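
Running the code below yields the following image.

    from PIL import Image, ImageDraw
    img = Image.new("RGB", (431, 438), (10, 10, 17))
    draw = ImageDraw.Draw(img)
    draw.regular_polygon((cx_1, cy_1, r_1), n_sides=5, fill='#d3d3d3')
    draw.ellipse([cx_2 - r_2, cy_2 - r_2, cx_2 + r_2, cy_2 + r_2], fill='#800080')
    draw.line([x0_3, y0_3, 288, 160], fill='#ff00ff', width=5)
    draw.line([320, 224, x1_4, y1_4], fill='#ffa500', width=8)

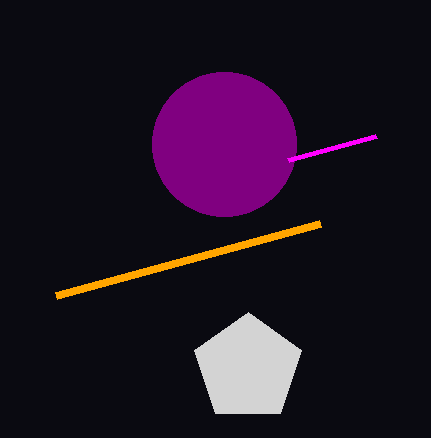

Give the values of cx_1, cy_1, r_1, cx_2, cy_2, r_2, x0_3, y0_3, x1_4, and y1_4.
cx_1 = 248
cy_1 = 368
r_1 = 56
cx_2 = 224
cy_2 = 144
r_2 = 72
x0_3 = 376
y0_3 = 136
x1_4 = 56
y1_4 = 296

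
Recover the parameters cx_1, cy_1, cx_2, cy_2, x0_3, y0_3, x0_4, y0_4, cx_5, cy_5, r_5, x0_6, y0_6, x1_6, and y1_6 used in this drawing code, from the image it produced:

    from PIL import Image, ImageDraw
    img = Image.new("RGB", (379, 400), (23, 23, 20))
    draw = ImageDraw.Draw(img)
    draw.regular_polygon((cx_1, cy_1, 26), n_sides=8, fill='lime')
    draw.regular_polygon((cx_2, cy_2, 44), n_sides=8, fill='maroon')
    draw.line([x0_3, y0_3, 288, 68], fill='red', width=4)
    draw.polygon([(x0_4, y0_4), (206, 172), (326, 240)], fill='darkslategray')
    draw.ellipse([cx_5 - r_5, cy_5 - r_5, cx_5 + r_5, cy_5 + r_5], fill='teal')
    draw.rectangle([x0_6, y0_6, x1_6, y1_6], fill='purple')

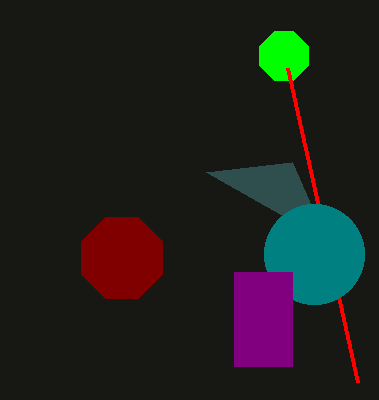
cx_1 = 284; cy_1 = 56; cx_2 = 122; cy_2 = 258; x0_3 = 358; y0_3 = 382; x0_4 = 292; y0_4 = 162; cx_5 = 314; cy_5 = 254; r_5 = 50; x0_6 = 234; y0_6 = 272; x1_6 = 292; y1_6 = 366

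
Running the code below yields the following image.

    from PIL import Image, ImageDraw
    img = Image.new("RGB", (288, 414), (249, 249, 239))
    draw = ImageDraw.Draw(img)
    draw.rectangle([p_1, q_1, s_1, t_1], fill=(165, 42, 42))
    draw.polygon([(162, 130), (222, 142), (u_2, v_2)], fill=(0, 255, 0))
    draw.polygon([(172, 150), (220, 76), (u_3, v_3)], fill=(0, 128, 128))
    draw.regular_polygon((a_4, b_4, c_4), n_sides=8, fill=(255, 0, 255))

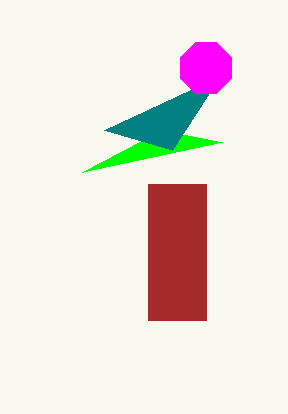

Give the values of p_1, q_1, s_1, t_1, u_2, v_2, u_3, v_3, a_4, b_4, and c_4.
p_1 = 148, q_1 = 184, s_1 = 206, t_1 = 320, u_2 = 82, v_2 = 172, u_3 = 104, v_3 = 130, a_4 = 206, b_4 = 68, c_4 = 28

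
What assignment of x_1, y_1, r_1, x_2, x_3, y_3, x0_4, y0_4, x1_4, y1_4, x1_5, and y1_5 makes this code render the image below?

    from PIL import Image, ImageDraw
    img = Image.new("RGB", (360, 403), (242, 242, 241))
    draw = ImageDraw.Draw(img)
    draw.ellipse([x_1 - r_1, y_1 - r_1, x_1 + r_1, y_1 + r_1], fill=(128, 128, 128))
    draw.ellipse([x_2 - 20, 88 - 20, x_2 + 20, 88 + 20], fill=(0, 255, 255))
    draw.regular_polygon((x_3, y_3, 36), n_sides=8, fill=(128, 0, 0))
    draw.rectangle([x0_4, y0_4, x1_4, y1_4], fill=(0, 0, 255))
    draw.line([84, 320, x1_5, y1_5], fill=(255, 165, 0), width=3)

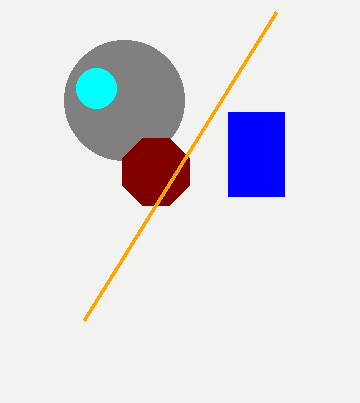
x_1 = 124, y_1 = 100, r_1 = 60, x_2 = 96, x_3 = 156, y_3 = 172, x0_4 = 228, y0_4 = 112, x1_4 = 284, y1_4 = 196, x1_5 = 276, y1_5 = 12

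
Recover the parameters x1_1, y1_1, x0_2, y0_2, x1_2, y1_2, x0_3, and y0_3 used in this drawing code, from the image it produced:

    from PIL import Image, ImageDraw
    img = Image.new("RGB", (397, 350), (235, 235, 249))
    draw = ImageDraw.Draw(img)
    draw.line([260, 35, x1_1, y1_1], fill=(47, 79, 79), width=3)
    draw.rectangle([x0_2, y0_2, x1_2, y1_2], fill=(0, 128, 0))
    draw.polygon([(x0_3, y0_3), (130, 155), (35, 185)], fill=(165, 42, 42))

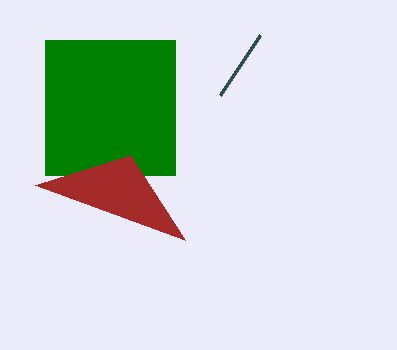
x1_1 = 220, y1_1 = 95, x0_2 = 45, y0_2 = 40, x1_2 = 175, y1_2 = 175, x0_3 = 185, y0_3 = 240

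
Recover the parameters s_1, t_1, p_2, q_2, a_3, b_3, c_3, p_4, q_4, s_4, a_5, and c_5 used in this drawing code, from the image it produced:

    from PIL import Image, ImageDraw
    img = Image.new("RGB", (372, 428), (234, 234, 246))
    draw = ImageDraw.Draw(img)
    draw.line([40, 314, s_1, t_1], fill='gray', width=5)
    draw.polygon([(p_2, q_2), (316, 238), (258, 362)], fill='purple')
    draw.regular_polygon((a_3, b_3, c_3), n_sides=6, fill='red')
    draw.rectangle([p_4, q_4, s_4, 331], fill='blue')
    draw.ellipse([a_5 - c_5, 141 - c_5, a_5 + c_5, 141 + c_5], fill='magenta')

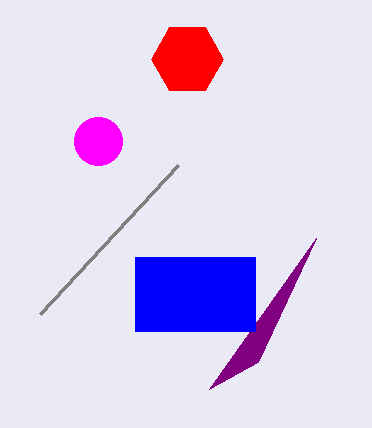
s_1 = 178, t_1 = 165, p_2 = 209, q_2 = 389, a_3 = 187, b_3 = 59, c_3 = 36, p_4 = 135, q_4 = 257, s_4 = 255, a_5 = 98, c_5 = 24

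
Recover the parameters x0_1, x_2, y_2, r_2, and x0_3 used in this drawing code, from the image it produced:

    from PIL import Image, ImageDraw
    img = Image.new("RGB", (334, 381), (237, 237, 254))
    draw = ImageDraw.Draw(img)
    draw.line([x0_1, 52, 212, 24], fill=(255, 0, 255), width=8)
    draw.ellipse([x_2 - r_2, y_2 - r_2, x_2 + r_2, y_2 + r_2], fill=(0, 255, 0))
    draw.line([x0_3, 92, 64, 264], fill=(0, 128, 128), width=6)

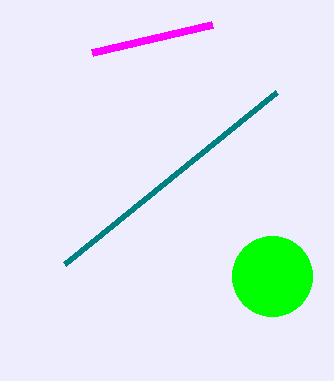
x0_1 = 92
x_2 = 272
y_2 = 276
r_2 = 40
x0_3 = 276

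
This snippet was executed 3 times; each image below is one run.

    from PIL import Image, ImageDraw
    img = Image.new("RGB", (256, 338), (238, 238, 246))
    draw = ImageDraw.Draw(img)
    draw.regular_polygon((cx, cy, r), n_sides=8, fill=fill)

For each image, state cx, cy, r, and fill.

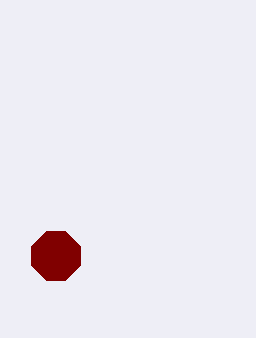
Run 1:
cx = 56, cy = 256, r = 26, fill = 'maroon'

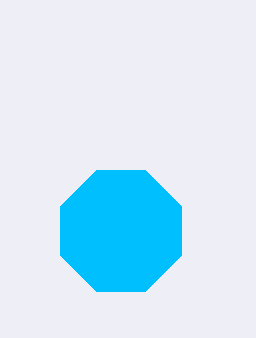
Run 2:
cx = 121; cy = 231; r = 65; fill = 'deepskyblue'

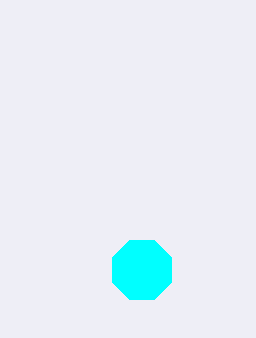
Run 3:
cx = 142, cy = 270, r = 32, fill = 'cyan'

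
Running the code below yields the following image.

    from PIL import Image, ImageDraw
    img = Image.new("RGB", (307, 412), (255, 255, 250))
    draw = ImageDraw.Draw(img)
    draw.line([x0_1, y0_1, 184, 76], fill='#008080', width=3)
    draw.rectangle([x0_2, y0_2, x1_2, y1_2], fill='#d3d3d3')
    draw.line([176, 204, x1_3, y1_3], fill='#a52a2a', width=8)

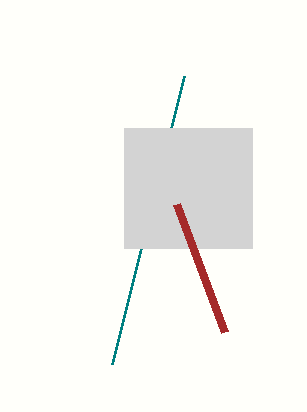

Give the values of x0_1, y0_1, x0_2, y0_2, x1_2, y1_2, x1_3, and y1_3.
x0_1 = 112; y0_1 = 364; x0_2 = 124; y0_2 = 128; x1_2 = 252; y1_2 = 248; x1_3 = 224; y1_3 = 332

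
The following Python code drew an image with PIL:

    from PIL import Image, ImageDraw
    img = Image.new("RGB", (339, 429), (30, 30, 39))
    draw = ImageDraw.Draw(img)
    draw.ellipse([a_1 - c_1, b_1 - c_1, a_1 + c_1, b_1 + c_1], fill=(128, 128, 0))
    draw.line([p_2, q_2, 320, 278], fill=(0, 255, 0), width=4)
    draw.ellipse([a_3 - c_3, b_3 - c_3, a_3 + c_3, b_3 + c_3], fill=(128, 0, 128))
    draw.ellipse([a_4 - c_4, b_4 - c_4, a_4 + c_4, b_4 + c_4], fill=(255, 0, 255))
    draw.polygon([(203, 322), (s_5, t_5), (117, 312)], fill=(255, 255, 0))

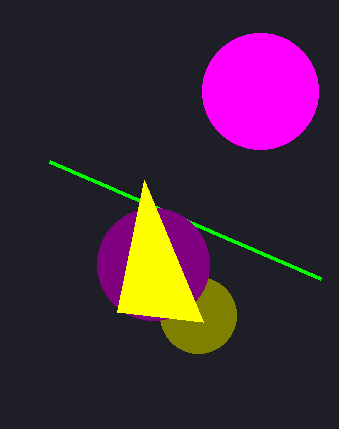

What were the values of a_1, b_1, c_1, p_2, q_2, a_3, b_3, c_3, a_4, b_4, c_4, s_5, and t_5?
a_1 = 198, b_1 = 315, c_1 = 38, p_2 = 49, q_2 = 161, a_3 = 153, b_3 = 264, c_3 = 56, a_4 = 260, b_4 = 91, c_4 = 58, s_5 = 144, t_5 = 180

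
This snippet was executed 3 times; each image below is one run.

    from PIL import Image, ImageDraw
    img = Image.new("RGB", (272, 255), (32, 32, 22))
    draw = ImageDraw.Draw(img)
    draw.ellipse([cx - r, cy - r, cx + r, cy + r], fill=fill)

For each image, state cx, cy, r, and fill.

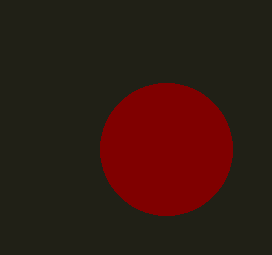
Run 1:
cx = 166; cy = 149; r = 66; fill = 'maroon'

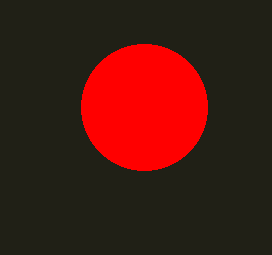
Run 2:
cx = 144; cy = 107; r = 63; fill = 'red'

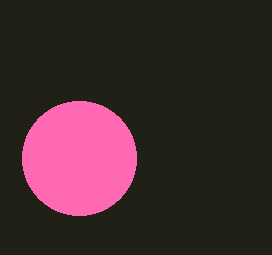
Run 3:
cx = 79; cy = 158; r = 57; fill = 'hotpink'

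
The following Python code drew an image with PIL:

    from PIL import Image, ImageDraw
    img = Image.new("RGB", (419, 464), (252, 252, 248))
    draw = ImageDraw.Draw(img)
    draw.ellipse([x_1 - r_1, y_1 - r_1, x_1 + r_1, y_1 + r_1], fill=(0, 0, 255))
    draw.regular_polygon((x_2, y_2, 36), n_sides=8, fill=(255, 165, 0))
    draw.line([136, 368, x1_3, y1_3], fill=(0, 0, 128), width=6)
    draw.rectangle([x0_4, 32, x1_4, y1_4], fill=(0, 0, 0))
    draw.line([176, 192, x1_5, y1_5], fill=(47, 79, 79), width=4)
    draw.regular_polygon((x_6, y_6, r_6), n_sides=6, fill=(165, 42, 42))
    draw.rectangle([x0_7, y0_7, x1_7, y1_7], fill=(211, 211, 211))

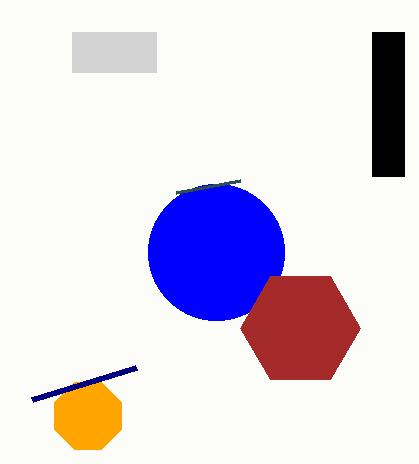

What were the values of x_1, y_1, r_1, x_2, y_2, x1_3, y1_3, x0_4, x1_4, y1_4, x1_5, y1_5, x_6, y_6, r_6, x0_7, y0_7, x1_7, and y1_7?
x_1 = 216
y_1 = 252
r_1 = 68
x_2 = 88
y_2 = 416
x1_3 = 32
y1_3 = 400
x0_4 = 372
x1_4 = 404
y1_4 = 176
x1_5 = 240
y1_5 = 180
x_6 = 300
y_6 = 328
r_6 = 60
x0_7 = 72
y0_7 = 32
x1_7 = 156
y1_7 = 72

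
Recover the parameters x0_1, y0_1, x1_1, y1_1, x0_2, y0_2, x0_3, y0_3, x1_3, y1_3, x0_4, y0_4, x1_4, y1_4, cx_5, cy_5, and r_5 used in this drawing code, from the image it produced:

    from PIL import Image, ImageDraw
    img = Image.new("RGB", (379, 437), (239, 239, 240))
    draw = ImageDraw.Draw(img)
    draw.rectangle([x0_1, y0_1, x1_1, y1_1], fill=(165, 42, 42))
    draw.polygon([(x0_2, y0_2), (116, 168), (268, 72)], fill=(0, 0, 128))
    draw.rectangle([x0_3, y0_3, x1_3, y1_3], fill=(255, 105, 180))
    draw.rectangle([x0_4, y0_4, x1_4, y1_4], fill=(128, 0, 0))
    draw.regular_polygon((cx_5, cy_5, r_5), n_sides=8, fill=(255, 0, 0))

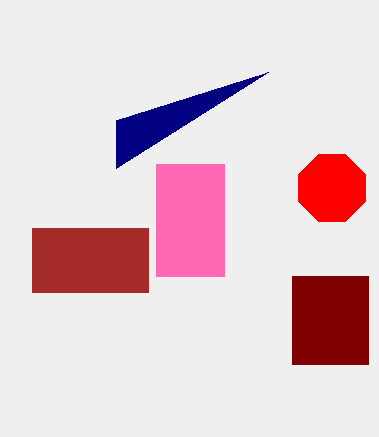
x0_1 = 32, y0_1 = 228, x1_1 = 148, y1_1 = 292, x0_2 = 116, y0_2 = 120, x0_3 = 156, y0_3 = 164, x1_3 = 224, y1_3 = 276, x0_4 = 292, y0_4 = 276, x1_4 = 368, y1_4 = 364, cx_5 = 332, cy_5 = 188, r_5 = 36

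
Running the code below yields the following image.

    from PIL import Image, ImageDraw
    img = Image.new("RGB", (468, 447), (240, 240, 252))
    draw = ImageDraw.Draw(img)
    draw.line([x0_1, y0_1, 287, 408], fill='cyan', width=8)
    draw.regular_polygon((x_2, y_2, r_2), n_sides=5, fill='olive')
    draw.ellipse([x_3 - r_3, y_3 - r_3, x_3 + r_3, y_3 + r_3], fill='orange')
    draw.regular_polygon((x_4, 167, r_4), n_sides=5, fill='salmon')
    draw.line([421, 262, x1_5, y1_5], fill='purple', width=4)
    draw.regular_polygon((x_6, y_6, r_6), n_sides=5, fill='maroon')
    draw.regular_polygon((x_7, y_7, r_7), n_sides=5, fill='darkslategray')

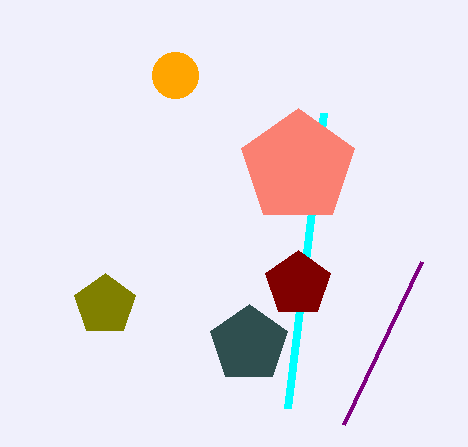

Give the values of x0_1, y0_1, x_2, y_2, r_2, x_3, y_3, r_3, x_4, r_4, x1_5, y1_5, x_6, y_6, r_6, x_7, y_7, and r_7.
x0_1 = 323
y0_1 = 113
x_2 = 105
y_2 = 305
r_2 = 32
x_3 = 175
y_3 = 75
r_3 = 23
x_4 = 298
r_4 = 59
x1_5 = 343
y1_5 = 425
x_6 = 298
y_6 = 284
r_6 = 34
x_7 = 249
y_7 = 344
r_7 = 40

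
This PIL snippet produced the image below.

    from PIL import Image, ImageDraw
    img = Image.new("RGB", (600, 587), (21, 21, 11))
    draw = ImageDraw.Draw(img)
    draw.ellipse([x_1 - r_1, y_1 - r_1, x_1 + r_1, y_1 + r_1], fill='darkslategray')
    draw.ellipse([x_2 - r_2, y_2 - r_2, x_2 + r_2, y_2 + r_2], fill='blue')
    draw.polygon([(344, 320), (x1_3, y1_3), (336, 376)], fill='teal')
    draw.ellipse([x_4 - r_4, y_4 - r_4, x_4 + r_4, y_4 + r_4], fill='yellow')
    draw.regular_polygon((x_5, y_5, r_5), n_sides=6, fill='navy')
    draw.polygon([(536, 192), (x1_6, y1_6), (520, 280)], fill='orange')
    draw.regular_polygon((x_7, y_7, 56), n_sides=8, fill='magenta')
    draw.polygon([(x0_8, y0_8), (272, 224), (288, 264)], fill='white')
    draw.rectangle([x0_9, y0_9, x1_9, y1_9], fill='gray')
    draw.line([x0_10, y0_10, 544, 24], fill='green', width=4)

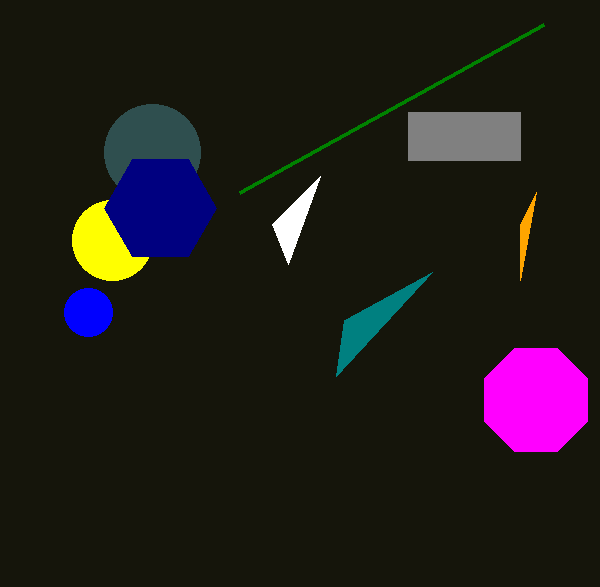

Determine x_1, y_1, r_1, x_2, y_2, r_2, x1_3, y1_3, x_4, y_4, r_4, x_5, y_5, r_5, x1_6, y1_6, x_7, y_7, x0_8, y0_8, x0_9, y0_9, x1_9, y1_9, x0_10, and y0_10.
x_1 = 152
y_1 = 152
r_1 = 48
x_2 = 88
y_2 = 312
r_2 = 24
x1_3 = 432
y1_3 = 272
x_4 = 112
y_4 = 240
r_4 = 40
x_5 = 160
y_5 = 208
r_5 = 56
x1_6 = 520
y1_6 = 224
x_7 = 536
y_7 = 400
x0_8 = 320
y0_8 = 176
x0_9 = 408
y0_9 = 112
x1_9 = 520
y1_9 = 160
x0_10 = 240
y0_10 = 192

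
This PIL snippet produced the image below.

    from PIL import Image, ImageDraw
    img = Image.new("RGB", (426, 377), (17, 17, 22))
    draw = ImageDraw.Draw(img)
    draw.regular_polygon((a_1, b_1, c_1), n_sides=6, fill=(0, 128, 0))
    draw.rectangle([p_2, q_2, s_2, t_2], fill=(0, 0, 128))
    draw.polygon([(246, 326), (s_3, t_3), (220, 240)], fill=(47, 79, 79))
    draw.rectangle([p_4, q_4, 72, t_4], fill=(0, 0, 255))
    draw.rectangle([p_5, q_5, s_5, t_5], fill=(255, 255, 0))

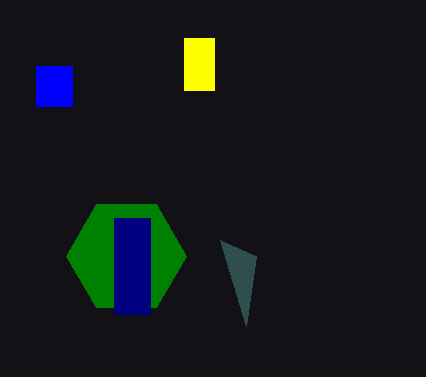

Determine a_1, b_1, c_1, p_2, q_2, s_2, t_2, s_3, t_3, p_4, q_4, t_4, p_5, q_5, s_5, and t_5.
a_1 = 126
b_1 = 256
c_1 = 60
p_2 = 114
q_2 = 218
s_2 = 150
t_2 = 314
s_3 = 256
t_3 = 256
p_4 = 36
q_4 = 66
t_4 = 106
p_5 = 184
q_5 = 38
s_5 = 214
t_5 = 90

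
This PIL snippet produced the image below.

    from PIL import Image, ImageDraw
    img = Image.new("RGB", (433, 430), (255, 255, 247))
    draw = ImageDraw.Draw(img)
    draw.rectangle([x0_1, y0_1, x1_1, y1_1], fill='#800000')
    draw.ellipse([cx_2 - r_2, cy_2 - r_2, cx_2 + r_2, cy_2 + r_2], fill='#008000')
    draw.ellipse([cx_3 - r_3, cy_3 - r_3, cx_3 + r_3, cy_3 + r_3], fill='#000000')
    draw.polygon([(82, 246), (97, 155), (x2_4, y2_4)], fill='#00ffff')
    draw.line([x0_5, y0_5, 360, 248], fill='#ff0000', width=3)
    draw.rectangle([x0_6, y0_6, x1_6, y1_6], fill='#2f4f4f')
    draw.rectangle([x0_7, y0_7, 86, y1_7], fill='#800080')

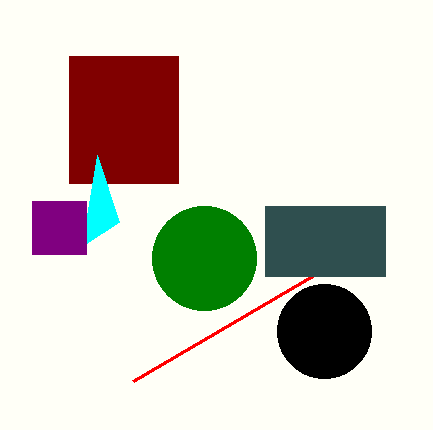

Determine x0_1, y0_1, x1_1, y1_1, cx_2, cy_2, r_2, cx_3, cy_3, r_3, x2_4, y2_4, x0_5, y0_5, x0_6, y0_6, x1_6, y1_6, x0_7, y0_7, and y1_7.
x0_1 = 69, y0_1 = 56, x1_1 = 178, y1_1 = 183, cx_2 = 204, cy_2 = 258, r_2 = 52, cx_3 = 324, cy_3 = 331, r_3 = 47, x2_4 = 119, y2_4 = 222, x0_5 = 133, y0_5 = 381, x0_6 = 265, y0_6 = 206, x1_6 = 385, y1_6 = 276, x0_7 = 32, y0_7 = 201, y1_7 = 254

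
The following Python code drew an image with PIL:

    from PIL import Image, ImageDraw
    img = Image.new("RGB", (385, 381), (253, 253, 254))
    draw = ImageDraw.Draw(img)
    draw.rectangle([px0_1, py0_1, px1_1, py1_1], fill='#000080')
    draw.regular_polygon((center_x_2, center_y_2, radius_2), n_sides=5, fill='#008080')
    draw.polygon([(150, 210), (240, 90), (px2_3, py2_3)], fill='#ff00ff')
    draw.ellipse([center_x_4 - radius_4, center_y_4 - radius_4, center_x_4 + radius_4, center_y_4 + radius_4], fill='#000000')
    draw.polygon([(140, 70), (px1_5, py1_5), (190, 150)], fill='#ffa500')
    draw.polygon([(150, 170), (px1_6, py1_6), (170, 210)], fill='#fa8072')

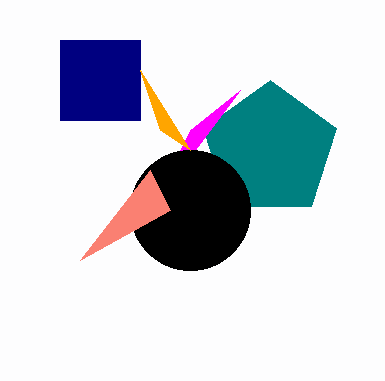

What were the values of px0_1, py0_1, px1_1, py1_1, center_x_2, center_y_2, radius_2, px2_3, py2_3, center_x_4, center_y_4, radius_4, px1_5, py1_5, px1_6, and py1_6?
px0_1 = 60, py0_1 = 40, px1_1 = 140, py1_1 = 120, center_x_2 = 270, center_y_2 = 150, radius_2 = 70, px2_3 = 190, py2_3 = 130, center_x_4 = 190, center_y_4 = 210, radius_4 = 60, px1_5 = 160, py1_5 = 130, px1_6 = 80, py1_6 = 260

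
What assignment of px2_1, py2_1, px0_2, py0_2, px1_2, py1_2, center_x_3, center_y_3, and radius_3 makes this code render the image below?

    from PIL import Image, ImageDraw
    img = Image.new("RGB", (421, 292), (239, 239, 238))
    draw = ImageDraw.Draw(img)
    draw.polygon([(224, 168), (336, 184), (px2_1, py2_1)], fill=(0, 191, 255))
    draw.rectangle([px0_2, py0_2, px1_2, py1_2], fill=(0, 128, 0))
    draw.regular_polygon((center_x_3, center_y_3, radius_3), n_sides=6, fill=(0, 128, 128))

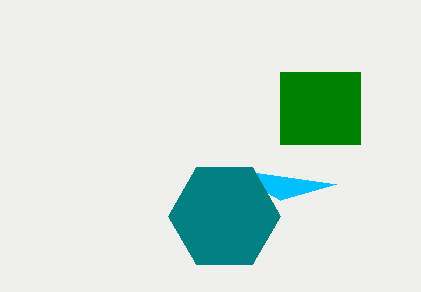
px2_1 = 280, py2_1 = 200, px0_2 = 280, py0_2 = 72, px1_2 = 360, py1_2 = 144, center_x_3 = 224, center_y_3 = 216, radius_3 = 56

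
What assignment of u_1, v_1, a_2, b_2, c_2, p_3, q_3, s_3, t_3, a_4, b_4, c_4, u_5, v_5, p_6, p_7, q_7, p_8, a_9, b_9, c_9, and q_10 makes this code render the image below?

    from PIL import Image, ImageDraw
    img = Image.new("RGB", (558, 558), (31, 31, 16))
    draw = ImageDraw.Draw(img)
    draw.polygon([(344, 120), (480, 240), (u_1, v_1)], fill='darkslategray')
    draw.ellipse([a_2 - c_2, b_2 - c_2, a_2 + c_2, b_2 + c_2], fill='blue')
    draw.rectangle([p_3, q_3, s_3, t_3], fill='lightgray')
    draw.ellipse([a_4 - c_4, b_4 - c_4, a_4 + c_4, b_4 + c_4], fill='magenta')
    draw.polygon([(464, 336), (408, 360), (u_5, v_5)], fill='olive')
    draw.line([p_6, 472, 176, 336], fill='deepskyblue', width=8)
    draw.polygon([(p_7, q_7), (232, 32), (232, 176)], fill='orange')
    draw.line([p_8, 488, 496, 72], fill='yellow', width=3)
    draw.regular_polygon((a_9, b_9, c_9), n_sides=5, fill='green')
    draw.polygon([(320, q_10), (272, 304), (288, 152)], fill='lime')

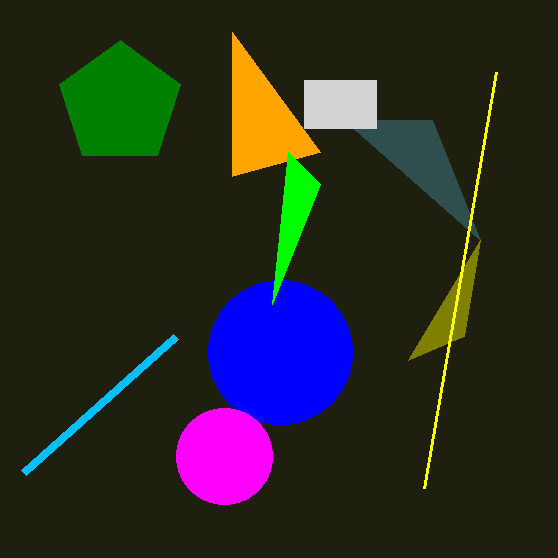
u_1 = 432; v_1 = 120; a_2 = 280; b_2 = 352; c_2 = 72; p_3 = 304; q_3 = 80; s_3 = 376; t_3 = 128; a_4 = 224; b_4 = 456; c_4 = 48; u_5 = 480; v_5 = 240; p_6 = 24; p_7 = 320; q_7 = 152; p_8 = 424; a_9 = 120; b_9 = 104; c_9 = 64; q_10 = 184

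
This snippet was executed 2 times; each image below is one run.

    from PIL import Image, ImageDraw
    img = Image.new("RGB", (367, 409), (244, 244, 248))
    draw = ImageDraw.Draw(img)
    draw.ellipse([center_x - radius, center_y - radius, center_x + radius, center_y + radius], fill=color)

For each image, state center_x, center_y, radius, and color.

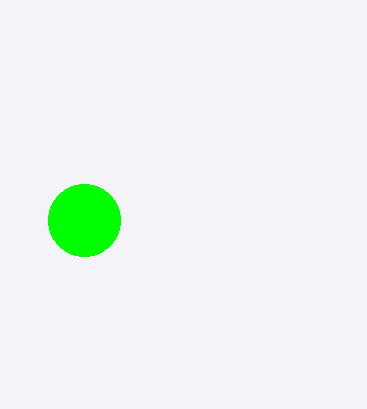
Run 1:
center_x = 84, center_y = 220, radius = 36, color = 'lime'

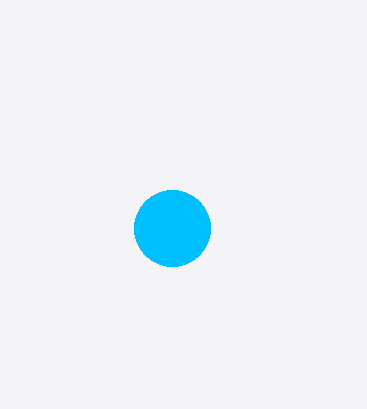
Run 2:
center_x = 172
center_y = 228
radius = 38
color = 'deepskyblue'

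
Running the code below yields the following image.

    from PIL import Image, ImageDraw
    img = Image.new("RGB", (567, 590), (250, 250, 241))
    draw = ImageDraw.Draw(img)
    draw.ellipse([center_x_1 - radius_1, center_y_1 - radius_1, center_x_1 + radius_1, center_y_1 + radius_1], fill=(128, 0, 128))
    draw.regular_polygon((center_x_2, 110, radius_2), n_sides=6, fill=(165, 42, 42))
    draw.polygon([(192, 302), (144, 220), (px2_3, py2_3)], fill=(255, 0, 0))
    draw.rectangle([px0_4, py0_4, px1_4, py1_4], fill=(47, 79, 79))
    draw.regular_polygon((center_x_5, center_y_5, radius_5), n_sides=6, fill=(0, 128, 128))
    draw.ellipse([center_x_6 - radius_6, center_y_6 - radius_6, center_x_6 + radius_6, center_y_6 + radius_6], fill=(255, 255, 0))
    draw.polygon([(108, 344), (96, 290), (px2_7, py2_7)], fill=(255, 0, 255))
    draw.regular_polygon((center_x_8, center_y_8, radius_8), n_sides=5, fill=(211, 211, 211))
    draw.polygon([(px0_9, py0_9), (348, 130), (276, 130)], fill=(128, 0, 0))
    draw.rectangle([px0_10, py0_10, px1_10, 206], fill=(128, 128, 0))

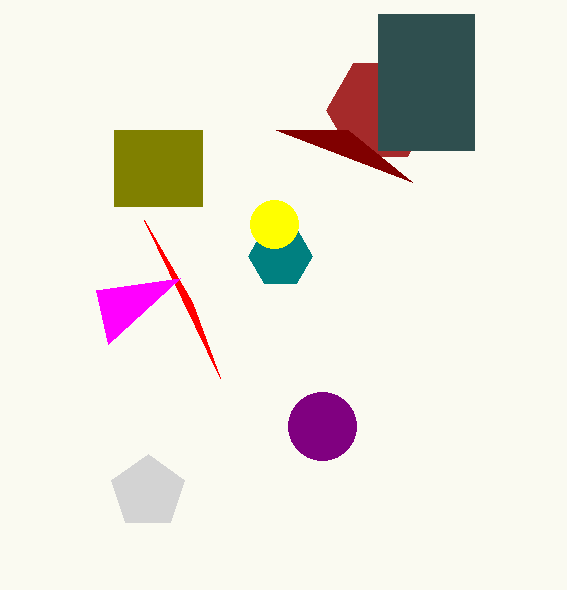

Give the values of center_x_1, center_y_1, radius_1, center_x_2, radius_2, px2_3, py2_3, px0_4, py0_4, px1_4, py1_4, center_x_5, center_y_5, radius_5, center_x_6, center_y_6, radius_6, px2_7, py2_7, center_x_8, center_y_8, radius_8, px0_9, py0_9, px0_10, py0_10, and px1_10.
center_x_1 = 322, center_y_1 = 426, radius_1 = 34, center_x_2 = 380, radius_2 = 54, px2_3 = 220, py2_3 = 378, px0_4 = 378, py0_4 = 14, px1_4 = 474, py1_4 = 150, center_x_5 = 280, center_y_5 = 256, radius_5 = 32, center_x_6 = 274, center_y_6 = 224, radius_6 = 24, px2_7 = 180, py2_7 = 278, center_x_8 = 148, center_y_8 = 492, radius_8 = 38, px0_9 = 412, py0_9 = 182, px0_10 = 114, py0_10 = 130, px1_10 = 202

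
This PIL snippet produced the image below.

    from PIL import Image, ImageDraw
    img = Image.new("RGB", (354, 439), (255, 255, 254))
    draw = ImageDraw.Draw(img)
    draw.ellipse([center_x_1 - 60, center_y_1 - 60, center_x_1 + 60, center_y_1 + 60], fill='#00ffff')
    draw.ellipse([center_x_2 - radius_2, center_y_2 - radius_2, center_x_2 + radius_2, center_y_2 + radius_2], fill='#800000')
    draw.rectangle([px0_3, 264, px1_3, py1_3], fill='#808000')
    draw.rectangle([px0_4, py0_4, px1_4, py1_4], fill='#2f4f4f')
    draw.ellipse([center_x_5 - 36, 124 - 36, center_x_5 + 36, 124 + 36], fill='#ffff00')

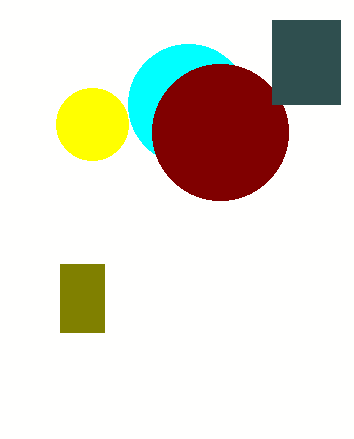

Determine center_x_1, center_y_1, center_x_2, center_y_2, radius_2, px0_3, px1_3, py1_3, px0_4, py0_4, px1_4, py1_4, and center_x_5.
center_x_1 = 188; center_y_1 = 104; center_x_2 = 220; center_y_2 = 132; radius_2 = 68; px0_3 = 60; px1_3 = 104; py1_3 = 332; px0_4 = 272; py0_4 = 20; px1_4 = 340; py1_4 = 104; center_x_5 = 92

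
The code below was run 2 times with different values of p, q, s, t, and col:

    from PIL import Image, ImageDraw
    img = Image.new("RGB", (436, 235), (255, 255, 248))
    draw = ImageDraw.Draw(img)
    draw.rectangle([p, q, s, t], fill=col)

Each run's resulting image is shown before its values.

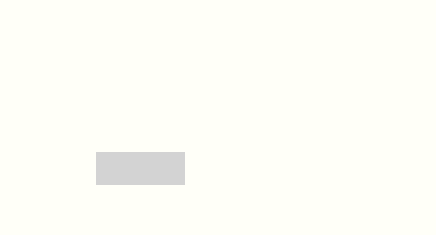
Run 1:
p = 96; q = 152; s = 184; t = 184; col = 'lightgray'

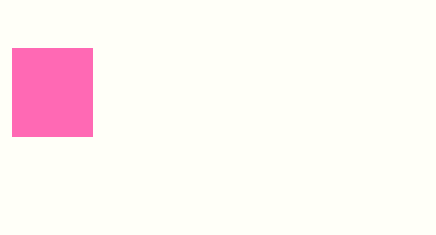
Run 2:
p = 12
q = 48
s = 92
t = 136
col = 'hotpink'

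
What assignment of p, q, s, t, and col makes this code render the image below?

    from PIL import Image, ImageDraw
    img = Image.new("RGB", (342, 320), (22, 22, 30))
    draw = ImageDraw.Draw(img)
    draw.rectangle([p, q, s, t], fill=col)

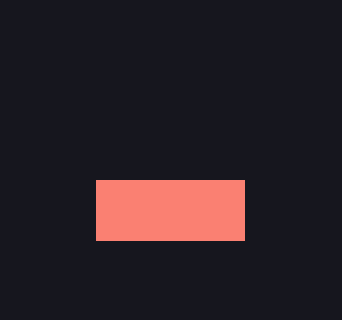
p = 96, q = 180, s = 244, t = 240, col = 'salmon'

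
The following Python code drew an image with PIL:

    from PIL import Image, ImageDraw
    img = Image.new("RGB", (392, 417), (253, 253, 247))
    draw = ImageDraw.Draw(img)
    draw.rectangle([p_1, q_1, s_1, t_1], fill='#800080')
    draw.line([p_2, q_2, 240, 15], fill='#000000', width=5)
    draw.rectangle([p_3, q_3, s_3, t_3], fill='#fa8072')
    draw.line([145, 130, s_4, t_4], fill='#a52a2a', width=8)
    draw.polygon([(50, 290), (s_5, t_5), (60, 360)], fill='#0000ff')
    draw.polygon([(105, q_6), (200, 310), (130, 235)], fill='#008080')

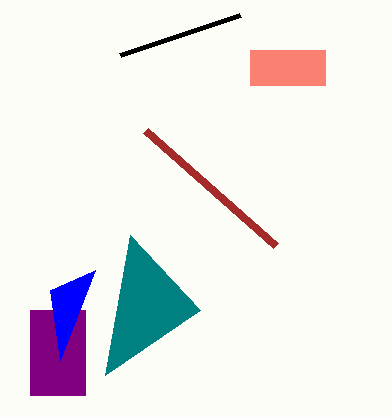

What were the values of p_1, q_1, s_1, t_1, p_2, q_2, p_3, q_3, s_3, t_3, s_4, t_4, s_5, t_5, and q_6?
p_1 = 30
q_1 = 310
s_1 = 85
t_1 = 395
p_2 = 120
q_2 = 55
p_3 = 250
q_3 = 50
s_3 = 325
t_3 = 85
s_4 = 275
t_4 = 245
s_5 = 95
t_5 = 270
q_6 = 375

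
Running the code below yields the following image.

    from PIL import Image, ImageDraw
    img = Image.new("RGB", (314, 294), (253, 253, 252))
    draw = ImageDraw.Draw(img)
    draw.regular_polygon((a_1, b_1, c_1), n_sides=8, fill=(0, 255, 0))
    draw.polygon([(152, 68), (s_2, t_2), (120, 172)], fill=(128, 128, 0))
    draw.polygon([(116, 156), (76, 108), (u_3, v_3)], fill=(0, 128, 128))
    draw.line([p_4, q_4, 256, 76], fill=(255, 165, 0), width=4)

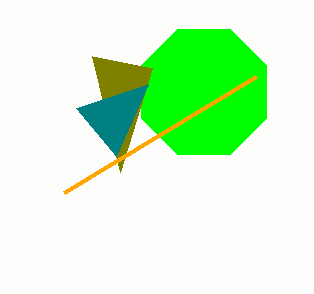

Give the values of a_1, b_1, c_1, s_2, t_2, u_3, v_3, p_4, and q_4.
a_1 = 204
b_1 = 92
c_1 = 68
s_2 = 92
t_2 = 56
u_3 = 148
v_3 = 84
p_4 = 64
q_4 = 192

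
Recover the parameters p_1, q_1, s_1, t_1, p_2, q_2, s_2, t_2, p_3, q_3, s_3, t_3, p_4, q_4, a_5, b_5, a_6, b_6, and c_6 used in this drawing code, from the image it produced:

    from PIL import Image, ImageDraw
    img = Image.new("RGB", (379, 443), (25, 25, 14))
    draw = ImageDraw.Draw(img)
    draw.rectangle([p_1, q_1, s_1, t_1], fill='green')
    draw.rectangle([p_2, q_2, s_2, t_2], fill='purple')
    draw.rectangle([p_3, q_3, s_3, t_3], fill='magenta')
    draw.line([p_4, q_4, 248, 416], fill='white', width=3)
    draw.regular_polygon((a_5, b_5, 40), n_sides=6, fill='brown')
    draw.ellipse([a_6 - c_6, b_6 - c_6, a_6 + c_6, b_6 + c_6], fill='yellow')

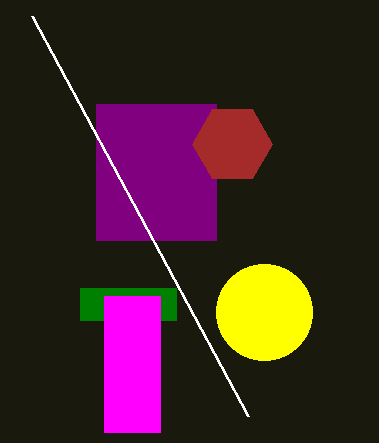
p_1 = 80
q_1 = 288
s_1 = 176
t_1 = 320
p_2 = 96
q_2 = 104
s_2 = 216
t_2 = 240
p_3 = 104
q_3 = 296
s_3 = 160
t_3 = 432
p_4 = 32
q_4 = 16
a_5 = 232
b_5 = 144
a_6 = 264
b_6 = 312
c_6 = 48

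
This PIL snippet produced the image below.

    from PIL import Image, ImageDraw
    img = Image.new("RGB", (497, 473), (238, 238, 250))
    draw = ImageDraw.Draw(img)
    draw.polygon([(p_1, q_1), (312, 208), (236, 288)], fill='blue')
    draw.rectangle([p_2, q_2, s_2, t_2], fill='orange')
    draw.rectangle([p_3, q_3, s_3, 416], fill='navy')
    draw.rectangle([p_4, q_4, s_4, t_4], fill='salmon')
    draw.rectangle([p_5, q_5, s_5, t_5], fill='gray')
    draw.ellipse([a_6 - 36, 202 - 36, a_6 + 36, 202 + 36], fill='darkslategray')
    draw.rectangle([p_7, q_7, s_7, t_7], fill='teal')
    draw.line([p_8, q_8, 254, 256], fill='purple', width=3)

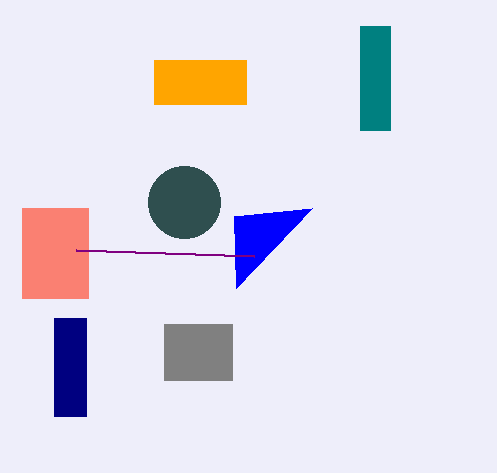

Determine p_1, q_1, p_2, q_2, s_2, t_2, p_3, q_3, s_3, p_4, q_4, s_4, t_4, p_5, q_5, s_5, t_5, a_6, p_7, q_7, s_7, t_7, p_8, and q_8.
p_1 = 234
q_1 = 216
p_2 = 154
q_2 = 60
s_2 = 246
t_2 = 104
p_3 = 54
q_3 = 318
s_3 = 86
p_4 = 22
q_4 = 208
s_4 = 88
t_4 = 298
p_5 = 164
q_5 = 324
s_5 = 232
t_5 = 380
a_6 = 184
p_7 = 360
q_7 = 26
s_7 = 390
t_7 = 130
p_8 = 76
q_8 = 250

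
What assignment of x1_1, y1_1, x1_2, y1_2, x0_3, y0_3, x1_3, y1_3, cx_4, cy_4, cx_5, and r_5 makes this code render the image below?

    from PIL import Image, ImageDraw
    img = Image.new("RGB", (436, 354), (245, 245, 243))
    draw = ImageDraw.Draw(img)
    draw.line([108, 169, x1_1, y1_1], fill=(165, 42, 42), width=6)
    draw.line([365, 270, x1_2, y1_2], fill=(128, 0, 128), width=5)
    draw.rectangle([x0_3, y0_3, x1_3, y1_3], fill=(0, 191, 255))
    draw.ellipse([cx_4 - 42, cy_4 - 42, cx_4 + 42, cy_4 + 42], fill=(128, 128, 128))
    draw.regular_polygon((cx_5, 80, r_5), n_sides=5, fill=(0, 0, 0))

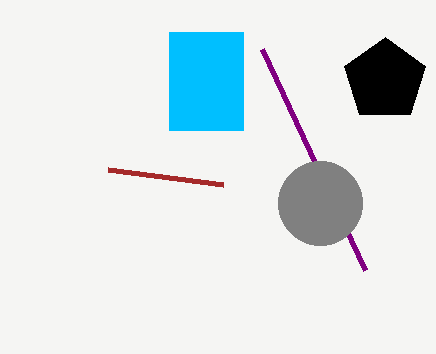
x1_1 = 223; y1_1 = 184; x1_2 = 262; y1_2 = 49; x0_3 = 169; y0_3 = 32; x1_3 = 243; y1_3 = 130; cx_4 = 320; cy_4 = 203; cx_5 = 385; r_5 = 43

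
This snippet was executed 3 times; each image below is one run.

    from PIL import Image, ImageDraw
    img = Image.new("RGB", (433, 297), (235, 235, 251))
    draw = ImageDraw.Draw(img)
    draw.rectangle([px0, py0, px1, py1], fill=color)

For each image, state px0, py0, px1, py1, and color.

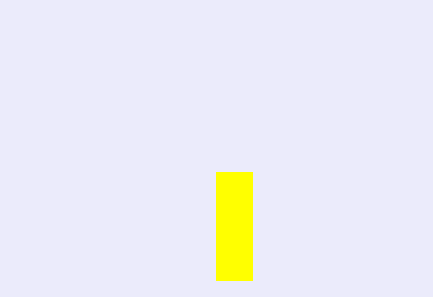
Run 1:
px0 = 216; py0 = 172; px1 = 252; py1 = 280; color = 'yellow'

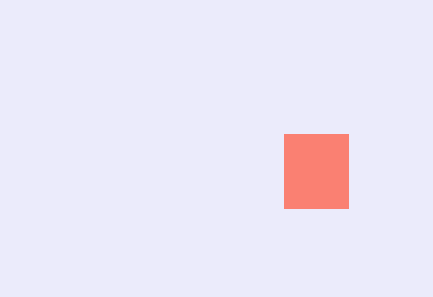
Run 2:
px0 = 284, py0 = 134, px1 = 348, py1 = 208, color = 'salmon'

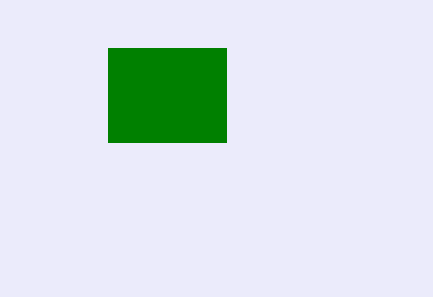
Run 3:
px0 = 108, py0 = 48, px1 = 226, py1 = 142, color = 'green'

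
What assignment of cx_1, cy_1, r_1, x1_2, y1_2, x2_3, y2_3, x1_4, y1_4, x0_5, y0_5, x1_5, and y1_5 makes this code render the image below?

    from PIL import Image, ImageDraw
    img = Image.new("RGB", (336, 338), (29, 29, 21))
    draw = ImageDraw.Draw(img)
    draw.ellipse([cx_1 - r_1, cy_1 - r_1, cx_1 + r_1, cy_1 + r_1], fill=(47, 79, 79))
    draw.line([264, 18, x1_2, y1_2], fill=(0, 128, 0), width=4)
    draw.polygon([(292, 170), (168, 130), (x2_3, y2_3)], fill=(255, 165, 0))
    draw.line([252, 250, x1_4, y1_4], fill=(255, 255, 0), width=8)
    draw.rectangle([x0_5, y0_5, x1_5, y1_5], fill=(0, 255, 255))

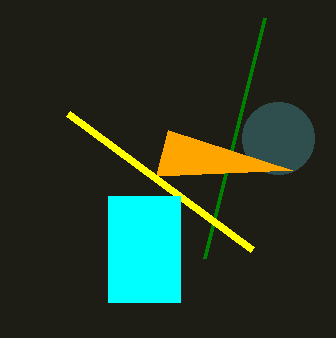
cx_1 = 278; cy_1 = 138; r_1 = 36; x1_2 = 204; y1_2 = 258; x2_3 = 156; y2_3 = 176; x1_4 = 68; y1_4 = 114; x0_5 = 108; y0_5 = 196; x1_5 = 180; y1_5 = 302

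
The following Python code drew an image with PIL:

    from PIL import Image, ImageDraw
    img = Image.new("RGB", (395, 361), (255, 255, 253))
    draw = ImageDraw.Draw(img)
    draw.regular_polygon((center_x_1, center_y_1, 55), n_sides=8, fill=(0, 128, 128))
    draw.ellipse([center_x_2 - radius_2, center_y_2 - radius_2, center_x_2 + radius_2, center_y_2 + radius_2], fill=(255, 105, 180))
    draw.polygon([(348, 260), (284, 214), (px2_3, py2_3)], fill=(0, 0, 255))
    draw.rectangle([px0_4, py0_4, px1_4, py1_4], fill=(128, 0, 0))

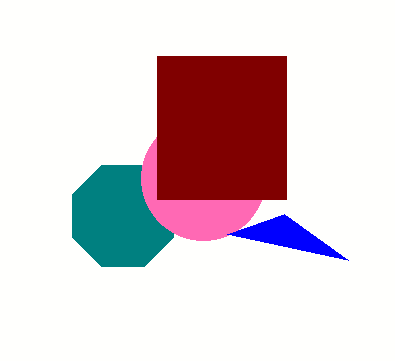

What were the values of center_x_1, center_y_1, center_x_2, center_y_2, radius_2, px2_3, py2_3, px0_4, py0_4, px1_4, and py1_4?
center_x_1 = 123
center_y_1 = 216
center_x_2 = 203
center_y_2 = 178
radius_2 = 62
px2_3 = 227
py2_3 = 234
px0_4 = 157
py0_4 = 56
px1_4 = 286
py1_4 = 199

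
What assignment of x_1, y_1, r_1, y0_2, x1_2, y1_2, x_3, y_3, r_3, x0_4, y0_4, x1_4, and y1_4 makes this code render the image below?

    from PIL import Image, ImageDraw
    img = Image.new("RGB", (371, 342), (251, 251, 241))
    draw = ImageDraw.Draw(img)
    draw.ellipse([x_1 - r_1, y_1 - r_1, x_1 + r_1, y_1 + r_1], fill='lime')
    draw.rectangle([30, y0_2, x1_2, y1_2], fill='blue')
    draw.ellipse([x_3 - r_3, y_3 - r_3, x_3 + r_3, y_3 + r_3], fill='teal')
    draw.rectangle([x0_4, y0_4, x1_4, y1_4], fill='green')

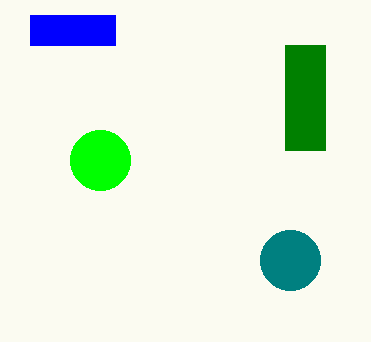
x_1 = 100, y_1 = 160, r_1 = 30, y0_2 = 15, x1_2 = 115, y1_2 = 45, x_3 = 290, y_3 = 260, r_3 = 30, x0_4 = 285, y0_4 = 45, x1_4 = 325, y1_4 = 150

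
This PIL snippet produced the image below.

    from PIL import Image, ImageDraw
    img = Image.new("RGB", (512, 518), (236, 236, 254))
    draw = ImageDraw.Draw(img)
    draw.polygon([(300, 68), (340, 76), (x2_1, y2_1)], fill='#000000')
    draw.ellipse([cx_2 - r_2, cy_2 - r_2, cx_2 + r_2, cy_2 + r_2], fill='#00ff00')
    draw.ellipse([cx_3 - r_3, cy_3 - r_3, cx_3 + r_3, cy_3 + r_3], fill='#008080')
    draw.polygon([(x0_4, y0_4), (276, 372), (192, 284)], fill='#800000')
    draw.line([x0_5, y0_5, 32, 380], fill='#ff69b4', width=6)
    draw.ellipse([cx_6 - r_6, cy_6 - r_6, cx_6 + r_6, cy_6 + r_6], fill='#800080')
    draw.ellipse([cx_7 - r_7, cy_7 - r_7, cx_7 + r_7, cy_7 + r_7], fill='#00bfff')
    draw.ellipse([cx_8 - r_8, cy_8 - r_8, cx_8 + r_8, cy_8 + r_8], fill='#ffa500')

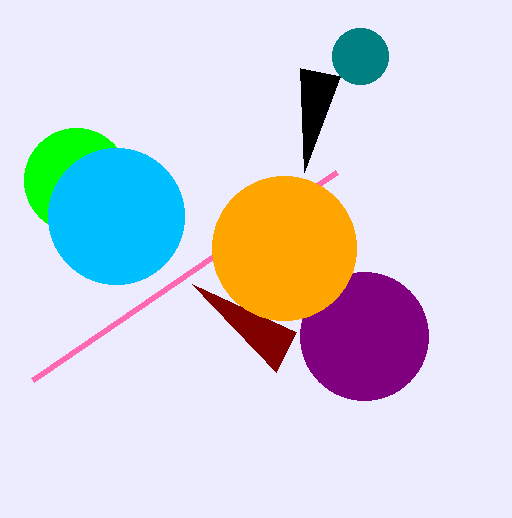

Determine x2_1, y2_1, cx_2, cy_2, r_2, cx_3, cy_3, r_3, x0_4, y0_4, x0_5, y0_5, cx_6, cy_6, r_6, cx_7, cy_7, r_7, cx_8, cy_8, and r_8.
x2_1 = 304; y2_1 = 172; cx_2 = 76; cy_2 = 180; r_2 = 52; cx_3 = 360; cy_3 = 56; r_3 = 28; x0_4 = 296; y0_4 = 332; x0_5 = 336; y0_5 = 172; cx_6 = 364; cy_6 = 336; r_6 = 64; cx_7 = 116; cy_7 = 216; r_7 = 68; cx_8 = 284; cy_8 = 248; r_8 = 72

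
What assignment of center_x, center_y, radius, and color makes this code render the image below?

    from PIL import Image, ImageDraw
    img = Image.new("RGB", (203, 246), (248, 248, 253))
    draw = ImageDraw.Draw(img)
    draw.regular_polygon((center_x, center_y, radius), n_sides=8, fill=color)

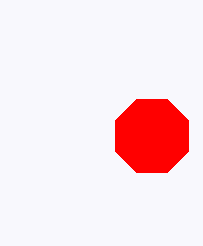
center_x = 152; center_y = 136; radius = 40; color = 'red'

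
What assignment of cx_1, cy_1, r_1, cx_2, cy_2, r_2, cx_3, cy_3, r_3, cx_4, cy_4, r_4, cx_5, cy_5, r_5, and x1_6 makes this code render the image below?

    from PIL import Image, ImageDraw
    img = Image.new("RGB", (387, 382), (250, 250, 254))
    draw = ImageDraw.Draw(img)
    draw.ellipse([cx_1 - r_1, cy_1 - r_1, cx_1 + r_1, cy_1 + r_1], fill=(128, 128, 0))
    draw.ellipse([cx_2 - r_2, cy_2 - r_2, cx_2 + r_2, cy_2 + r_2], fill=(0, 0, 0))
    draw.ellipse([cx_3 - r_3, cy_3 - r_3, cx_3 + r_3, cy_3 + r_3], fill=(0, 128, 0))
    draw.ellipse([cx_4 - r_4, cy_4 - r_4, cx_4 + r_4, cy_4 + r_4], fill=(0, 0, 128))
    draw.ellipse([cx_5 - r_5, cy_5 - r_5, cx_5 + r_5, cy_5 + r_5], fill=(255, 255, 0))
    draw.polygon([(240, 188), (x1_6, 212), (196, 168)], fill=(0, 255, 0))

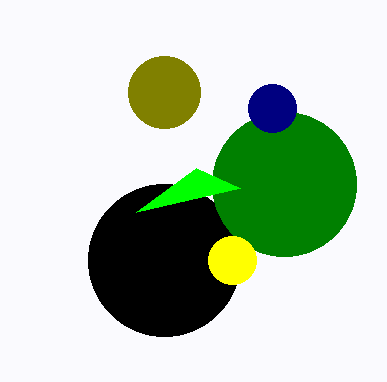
cx_1 = 164
cy_1 = 92
r_1 = 36
cx_2 = 164
cy_2 = 260
r_2 = 76
cx_3 = 284
cy_3 = 184
r_3 = 72
cx_4 = 272
cy_4 = 108
r_4 = 24
cx_5 = 232
cy_5 = 260
r_5 = 24
x1_6 = 136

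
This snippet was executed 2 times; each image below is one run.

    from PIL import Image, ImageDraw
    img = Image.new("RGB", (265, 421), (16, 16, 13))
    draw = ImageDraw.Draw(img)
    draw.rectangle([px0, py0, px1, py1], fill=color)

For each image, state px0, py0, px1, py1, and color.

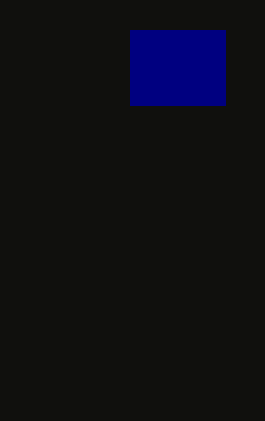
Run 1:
px0 = 130; py0 = 30; px1 = 225; py1 = 105; color = 'navy'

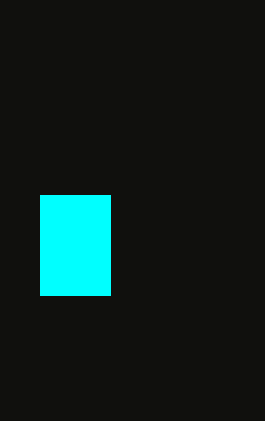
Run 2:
px0 = 40
py0 = 195
px1 = 110
py1 = 295
color = 'cyan'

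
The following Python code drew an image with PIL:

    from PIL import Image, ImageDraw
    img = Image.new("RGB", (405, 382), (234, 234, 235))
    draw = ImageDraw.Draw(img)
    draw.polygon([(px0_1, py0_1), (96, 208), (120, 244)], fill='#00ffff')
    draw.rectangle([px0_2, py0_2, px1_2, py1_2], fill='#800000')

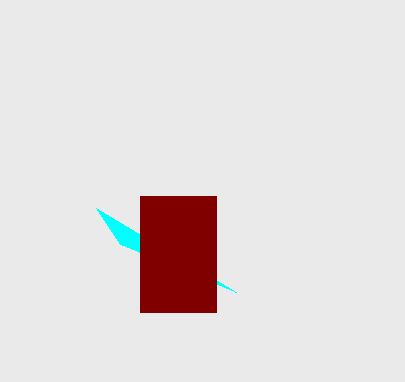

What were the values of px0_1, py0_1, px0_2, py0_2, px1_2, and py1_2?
px0_1 = 236; py0_1 = 292; px0_2 = 140; py0_2 = 196; px1_2 = 216; py1_2 = 312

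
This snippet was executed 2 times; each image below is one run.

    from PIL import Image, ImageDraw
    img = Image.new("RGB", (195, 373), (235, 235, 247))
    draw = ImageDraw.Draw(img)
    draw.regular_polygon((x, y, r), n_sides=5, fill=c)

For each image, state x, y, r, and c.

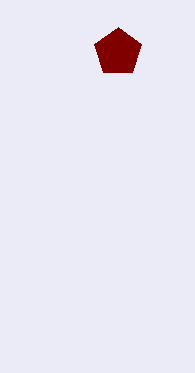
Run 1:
x = 118; y = 52; r = 25; c = 'maroon'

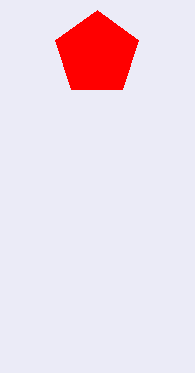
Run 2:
x = 97; y = 54; r = 44; c = 'red'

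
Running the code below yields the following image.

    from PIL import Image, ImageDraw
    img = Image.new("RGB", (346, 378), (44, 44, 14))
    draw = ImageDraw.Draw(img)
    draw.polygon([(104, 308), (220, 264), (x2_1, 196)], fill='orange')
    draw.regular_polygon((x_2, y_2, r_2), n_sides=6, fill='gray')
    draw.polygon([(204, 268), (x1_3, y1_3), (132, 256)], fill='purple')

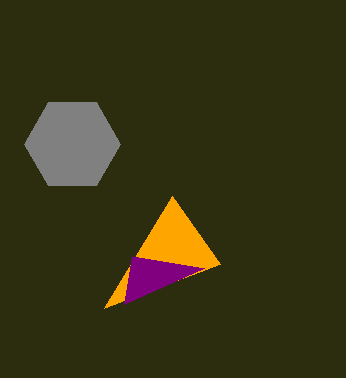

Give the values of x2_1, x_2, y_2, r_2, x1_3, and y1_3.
x2_1 = 172, x_2 = 72, y_2 = 144, r_2 = 48, x1_3 = 124, y1_3 = 304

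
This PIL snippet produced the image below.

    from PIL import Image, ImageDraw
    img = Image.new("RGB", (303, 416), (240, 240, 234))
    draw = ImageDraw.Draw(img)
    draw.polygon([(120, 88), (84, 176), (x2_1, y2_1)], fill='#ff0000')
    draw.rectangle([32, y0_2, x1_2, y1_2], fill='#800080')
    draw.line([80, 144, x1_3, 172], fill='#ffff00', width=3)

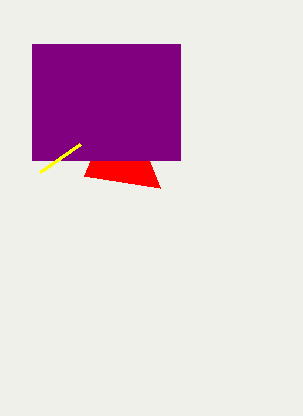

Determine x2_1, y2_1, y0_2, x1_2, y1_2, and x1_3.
x2_1 = 160
y2_1 = 188
y0_2 = 44
x1_2 = 180
y1_2 = 160
x1_3 = 40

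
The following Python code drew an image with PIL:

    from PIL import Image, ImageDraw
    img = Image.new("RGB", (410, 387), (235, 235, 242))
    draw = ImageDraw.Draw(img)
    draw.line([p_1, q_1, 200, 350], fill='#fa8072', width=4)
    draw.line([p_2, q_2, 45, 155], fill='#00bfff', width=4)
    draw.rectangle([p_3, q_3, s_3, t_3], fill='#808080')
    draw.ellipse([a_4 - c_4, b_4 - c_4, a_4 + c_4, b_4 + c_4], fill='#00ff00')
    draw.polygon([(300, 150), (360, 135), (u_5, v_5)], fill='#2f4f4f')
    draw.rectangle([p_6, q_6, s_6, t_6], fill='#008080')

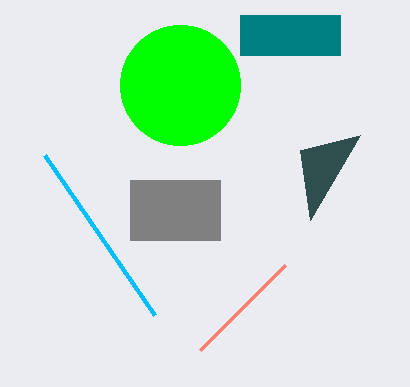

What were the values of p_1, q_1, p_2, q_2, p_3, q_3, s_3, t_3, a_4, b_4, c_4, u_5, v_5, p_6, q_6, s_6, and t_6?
p_1 = 285
q_1 = 265
p_2 = 155
q_2 = 315
p_3 = 130
q_3 = 180
s_3 = 220
t_3 = 240
a_4 = 180
b_4 = 85
c_4 = 60
u_5 = 310
v_5 = 220
p_6 = 240
q_6 = 15
s_6 = 340
t_6 = 55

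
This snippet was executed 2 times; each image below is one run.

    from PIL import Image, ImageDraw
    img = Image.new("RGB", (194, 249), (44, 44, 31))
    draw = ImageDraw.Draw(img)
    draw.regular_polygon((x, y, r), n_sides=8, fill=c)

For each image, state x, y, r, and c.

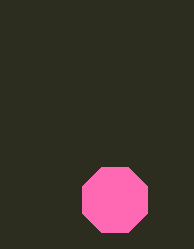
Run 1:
x = 115; y = 200; r = 35; c = 'hotpink'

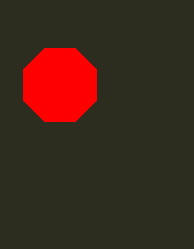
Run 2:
x = 60; y = 85; r = 40; c = 'red'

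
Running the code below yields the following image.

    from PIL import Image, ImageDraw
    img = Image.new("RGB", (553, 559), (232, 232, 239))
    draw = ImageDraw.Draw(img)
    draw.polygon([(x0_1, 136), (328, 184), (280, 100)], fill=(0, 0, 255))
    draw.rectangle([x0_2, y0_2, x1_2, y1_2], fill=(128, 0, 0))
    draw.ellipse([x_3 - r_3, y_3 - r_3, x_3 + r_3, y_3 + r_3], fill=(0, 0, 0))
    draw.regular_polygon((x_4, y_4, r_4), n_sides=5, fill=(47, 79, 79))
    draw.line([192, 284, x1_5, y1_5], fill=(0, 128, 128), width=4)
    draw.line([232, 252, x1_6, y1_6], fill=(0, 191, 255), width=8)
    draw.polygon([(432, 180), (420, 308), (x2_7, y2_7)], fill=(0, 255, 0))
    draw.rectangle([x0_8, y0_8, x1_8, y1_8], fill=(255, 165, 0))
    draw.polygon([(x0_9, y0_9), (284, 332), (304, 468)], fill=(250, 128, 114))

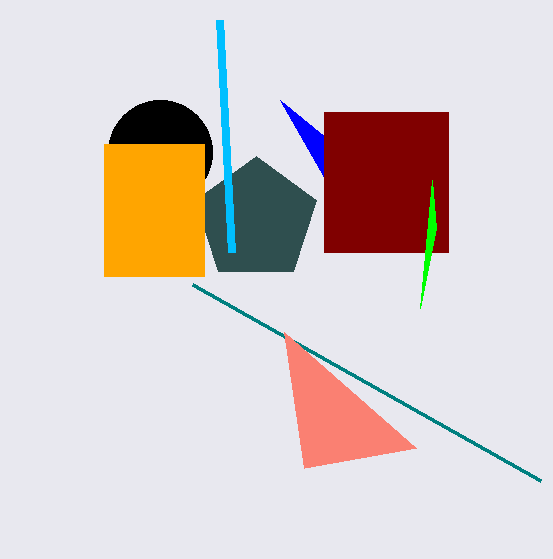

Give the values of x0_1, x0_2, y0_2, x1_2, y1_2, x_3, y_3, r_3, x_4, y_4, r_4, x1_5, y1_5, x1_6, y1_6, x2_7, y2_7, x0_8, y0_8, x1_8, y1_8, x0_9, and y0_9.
x0_1 = 324; x0_2 = 324; y0_2 = 112; x1_2 = 448; y1_2 = 252; x_3 = 160; y_3 = 152; r_3 = 52; x_4 = 256; y_4 = 220; r_4 = 64; x1_5 = 540; y1_5 = 480; x1_6 = 220; y1_6 = 20; x2_7 = 436; y2_7 = 228; x0_8 = 104; y0_8 = 144; x1_8 = 204; y1_8 = 276; x0_9 = 416; y0_9 = 448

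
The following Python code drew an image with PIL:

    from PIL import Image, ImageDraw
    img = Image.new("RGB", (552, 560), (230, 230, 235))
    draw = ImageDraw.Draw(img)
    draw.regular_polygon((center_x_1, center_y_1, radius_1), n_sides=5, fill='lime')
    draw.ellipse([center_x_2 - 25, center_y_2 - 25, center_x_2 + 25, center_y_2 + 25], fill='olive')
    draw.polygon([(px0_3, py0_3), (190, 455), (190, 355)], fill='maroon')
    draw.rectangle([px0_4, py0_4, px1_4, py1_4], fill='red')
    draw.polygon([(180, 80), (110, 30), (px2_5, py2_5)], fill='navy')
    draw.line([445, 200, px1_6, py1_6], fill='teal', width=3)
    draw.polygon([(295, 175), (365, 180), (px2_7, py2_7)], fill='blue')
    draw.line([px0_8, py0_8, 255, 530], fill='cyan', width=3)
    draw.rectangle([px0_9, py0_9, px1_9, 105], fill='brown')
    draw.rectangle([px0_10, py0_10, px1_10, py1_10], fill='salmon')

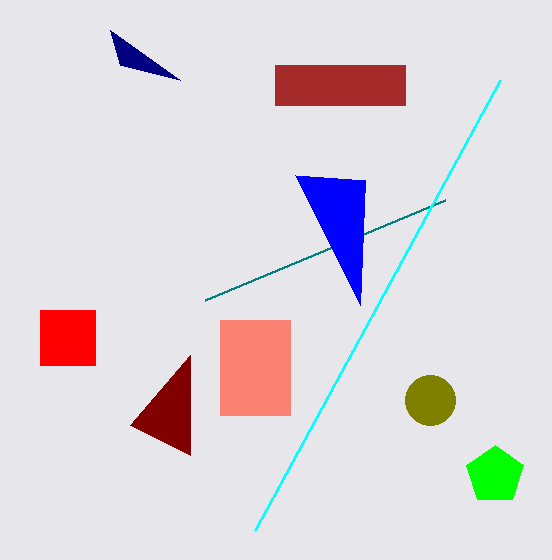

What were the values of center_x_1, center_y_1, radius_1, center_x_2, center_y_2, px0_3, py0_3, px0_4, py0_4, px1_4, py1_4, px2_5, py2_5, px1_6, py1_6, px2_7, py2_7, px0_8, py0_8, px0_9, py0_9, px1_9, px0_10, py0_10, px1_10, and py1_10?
center_x_1 = 495, center_y_1 = 475, radius_1 = 30, center_x_2 = 430, center_y_2 = 400, px0_3 = 130, py0_3 = 425, px0_4 = 40, py0_4 = 310, px1_4 = 95, py1_4 = 365, px2_5 = 120, py2_5 = 65, px1_6 = 205, py1_6 = 300, px2_7 = 360, py2_7 = 305, px0_8 = 500, py0_8 = 80, px0_9 = 275, py0_9 = 65, px1_9 = 405, px0_10 = 220, py0_10 = 320, px1_10 = 290, py1_10 = 415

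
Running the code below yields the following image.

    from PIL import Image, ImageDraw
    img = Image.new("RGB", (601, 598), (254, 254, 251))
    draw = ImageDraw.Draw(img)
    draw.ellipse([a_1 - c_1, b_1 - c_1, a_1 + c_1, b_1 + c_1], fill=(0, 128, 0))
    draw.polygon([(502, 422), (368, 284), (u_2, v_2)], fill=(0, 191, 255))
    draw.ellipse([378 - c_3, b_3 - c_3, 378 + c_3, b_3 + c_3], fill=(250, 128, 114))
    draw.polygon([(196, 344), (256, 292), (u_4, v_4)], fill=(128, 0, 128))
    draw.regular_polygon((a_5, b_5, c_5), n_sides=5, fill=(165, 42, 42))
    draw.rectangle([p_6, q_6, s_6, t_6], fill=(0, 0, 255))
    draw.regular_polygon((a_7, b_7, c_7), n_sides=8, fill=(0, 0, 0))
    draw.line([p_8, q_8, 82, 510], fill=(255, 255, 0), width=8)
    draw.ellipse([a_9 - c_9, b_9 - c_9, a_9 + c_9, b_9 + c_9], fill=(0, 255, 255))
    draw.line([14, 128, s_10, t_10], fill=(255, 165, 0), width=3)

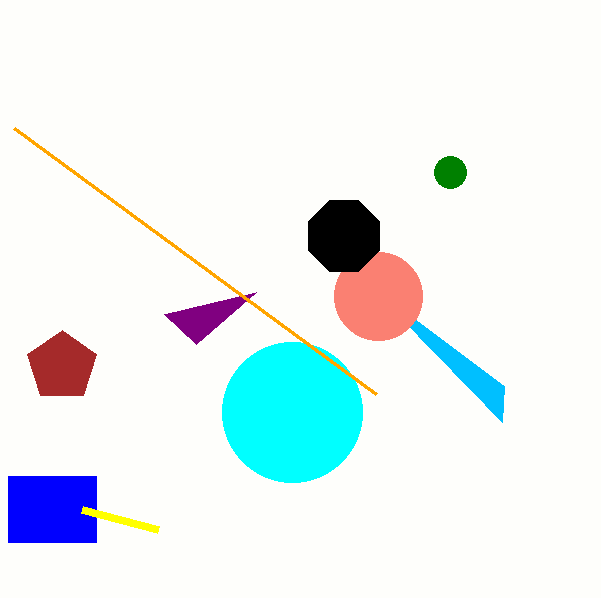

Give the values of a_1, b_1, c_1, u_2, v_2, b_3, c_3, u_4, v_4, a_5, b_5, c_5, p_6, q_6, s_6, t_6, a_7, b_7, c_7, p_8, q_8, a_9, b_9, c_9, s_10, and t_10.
a_1 = 450, b_1 = 172, c_1 = 16, u_2 = 504, v_2 = 386, b_3 = 296, c_3 = 44, u_4 = 164, v_4 = 314, a_5 = 62, b_5 = 366, c_5 = 36, p_6 = 8, q_6 = 476, s_6 = 96, t_6 = 542, a_7 = 344, b_7 = 236, c_7 = 38, p_8 = 158, q_8 = 530, a_9 = 292, b_9 = 412, c_9 = 70, s_10 = 376, t_10 = 394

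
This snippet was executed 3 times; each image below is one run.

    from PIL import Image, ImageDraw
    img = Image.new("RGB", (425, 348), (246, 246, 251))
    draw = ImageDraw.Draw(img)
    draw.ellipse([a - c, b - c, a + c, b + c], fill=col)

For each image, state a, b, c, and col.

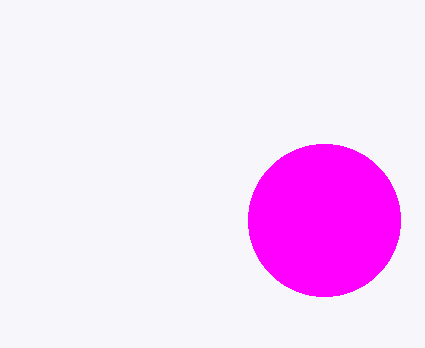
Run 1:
a = 324; b = 220; c = 76; col = 'magenta'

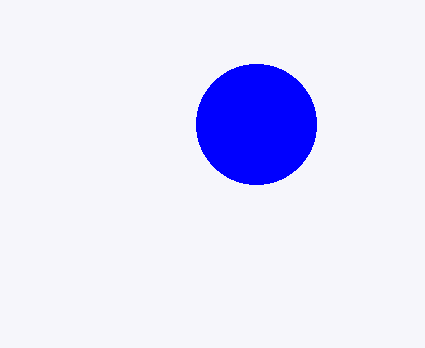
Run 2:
a = 256, b = 124, c = 60, col = 'blue'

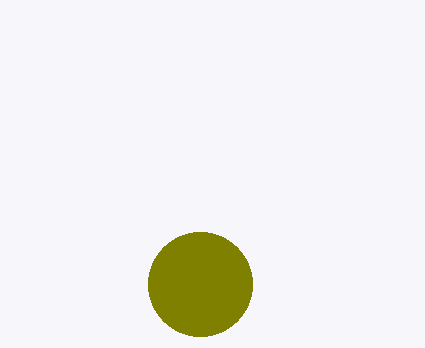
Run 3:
a = 200, b = 284, c = 52, col = 'olive'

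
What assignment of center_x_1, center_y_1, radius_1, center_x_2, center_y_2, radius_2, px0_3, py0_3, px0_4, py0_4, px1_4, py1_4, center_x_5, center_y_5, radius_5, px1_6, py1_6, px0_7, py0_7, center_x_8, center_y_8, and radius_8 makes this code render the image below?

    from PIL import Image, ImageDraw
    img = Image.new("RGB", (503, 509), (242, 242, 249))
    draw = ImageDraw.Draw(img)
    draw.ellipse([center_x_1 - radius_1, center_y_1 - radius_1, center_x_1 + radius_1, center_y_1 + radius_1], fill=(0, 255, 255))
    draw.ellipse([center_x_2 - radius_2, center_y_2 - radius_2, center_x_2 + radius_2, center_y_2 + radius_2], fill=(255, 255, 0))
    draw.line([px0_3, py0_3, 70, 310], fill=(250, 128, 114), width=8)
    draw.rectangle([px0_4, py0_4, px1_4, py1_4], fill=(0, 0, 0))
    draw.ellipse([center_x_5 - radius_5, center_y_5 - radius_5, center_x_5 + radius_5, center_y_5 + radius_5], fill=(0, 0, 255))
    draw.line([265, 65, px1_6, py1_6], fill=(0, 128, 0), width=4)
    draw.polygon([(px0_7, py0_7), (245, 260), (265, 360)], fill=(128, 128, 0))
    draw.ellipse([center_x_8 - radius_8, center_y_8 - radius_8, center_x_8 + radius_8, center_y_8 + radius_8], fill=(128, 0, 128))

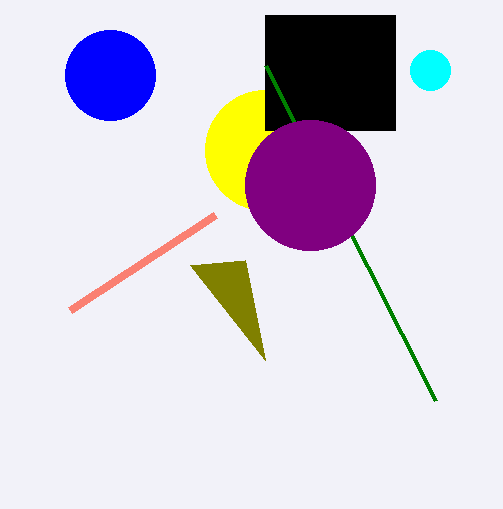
center_x_1 = 430, center_y_1 = 70, radius_1 = 20, center_x_2 = 265, center_y_2 = 150, radius_2 = 60, px0_3 = 215, py0_3 = 215, px0_4 = 265, py0_4 = 15, px1_4 = 395, py1_4 = 130, center_x_5 = 110, center_y_5 = 75, radius_5 = 45, px1_6 = 435, py1_6 = 400, px0_7 = 190, py0_7 = 265, center_x_8 = 310, center_y_8 = 185, radius_8 = 65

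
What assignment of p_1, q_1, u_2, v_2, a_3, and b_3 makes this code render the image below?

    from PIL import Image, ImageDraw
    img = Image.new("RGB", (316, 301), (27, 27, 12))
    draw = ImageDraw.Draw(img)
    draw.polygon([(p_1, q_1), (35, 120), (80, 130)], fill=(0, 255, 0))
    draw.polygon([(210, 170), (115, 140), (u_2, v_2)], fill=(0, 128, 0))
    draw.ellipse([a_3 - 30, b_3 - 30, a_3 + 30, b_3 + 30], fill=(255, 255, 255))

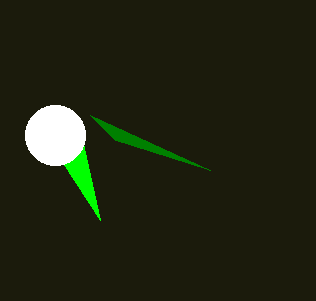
p_1 = 100, q_1 = 220, u_2 = 90, v_2 = 115, a_3 = 55, b_3 = 135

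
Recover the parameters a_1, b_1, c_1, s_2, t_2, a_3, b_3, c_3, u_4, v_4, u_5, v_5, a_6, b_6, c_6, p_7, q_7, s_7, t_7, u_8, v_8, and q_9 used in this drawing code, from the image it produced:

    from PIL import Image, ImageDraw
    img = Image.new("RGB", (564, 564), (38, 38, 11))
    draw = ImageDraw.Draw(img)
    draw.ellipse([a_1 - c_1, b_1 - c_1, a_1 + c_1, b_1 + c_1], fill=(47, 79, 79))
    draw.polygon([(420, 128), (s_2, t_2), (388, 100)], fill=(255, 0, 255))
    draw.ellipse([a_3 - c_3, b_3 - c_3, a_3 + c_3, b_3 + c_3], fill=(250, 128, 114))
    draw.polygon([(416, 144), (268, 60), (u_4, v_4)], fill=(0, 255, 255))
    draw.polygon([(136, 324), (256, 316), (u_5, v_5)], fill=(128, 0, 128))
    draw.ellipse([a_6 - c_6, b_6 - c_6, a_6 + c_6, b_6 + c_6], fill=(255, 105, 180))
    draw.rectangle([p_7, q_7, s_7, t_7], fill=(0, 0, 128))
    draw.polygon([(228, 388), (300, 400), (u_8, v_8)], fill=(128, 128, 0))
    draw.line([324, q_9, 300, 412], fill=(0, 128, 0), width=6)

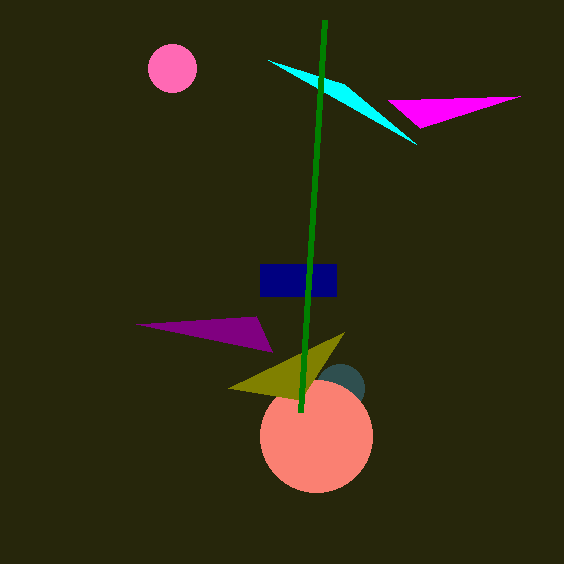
a_1 = 340
b_1 = 388
c_1 = 24
s_2 = 520
t_2 = 96
a_3 = 316
b_3 = 436
c_3 = 56
u_4 = 344
v_4 = 84
u_5 = 272
v_5 = 352
a_6 = 172
b_6 = 68
c_6 = 24
p_7 = 260
q_7 = 264
s_7 = 336
t_7 = 296
u_8 = 344
v_8 = 332
q_9 = 20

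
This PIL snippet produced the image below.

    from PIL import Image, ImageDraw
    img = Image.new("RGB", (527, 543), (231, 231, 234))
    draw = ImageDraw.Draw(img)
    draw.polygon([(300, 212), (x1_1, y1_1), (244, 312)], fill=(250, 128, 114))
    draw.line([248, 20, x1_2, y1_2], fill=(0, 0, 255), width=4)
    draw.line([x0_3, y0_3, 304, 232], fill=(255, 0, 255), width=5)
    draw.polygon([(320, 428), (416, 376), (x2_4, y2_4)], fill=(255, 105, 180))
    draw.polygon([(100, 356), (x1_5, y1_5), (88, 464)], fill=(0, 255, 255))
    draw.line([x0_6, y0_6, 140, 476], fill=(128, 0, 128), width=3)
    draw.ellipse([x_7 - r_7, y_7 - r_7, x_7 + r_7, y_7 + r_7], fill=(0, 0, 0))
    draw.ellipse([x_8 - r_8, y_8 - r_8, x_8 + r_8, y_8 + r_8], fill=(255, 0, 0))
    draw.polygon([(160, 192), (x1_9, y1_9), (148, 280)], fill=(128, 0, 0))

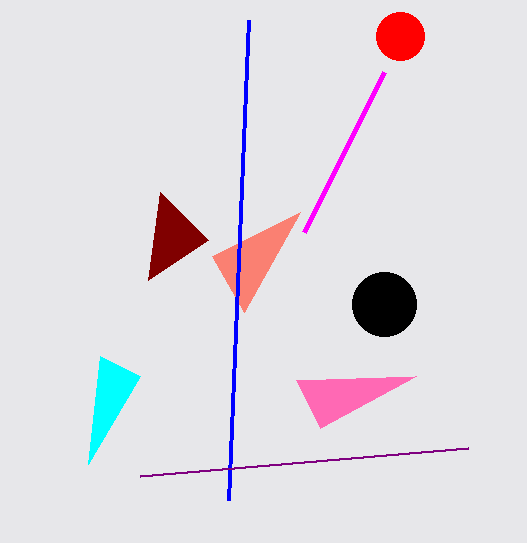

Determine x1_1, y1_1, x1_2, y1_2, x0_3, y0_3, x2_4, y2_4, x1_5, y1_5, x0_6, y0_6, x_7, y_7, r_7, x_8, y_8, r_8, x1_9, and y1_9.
x1_1 = 212; y1_1 = 256; x1_2 = 228; y1_2 = 500; x0_3 = 384; y0_3 = 72; x2_4 = 296; y2_4 = 380; x1_5 = 140; y1_5 = 376; x0_6 = 468; y0_6 = 448; x_7 = 384; y_7 = 304; r_7 = 32; x_8 = 400; y_8 = 36; r_8 = 24; x1_9 = 208; y1_9 = 240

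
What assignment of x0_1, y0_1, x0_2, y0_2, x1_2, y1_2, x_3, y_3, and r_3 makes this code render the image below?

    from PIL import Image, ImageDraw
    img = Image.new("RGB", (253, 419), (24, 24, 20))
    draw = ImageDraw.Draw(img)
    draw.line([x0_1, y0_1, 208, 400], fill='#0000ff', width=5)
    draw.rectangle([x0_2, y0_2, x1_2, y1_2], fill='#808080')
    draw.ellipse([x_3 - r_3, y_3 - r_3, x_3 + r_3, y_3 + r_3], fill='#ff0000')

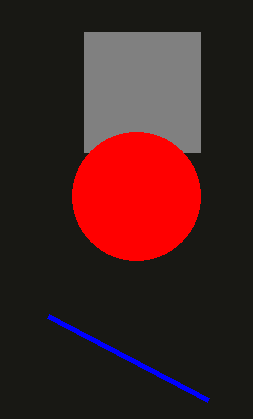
x0_1 = 48
y0_1 = 316
x0_2 = 84
y0_2 = 32
x1_2 = 200
y1_2 = 152
x_3 = 136
y_3 = 196
r_3 = 64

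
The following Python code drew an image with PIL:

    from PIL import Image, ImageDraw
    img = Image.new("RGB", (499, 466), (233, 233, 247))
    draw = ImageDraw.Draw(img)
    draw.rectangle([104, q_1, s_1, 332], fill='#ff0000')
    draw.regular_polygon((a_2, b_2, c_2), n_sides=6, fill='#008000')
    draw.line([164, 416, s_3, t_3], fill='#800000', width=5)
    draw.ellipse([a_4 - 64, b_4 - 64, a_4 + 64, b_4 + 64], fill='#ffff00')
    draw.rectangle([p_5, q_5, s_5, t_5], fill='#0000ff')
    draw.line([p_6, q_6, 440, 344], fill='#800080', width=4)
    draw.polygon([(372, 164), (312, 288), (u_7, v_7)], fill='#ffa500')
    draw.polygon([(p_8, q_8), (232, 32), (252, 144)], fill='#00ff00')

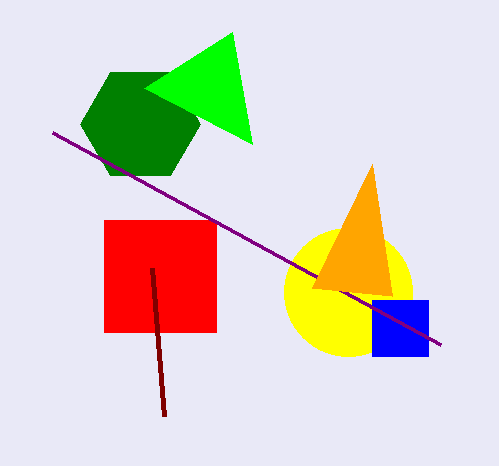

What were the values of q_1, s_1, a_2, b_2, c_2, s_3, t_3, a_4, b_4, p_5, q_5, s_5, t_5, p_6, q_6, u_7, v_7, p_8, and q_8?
q_1 = 220; s_1 = 216; a_2 = 140; b_2 = 124; c_2 = 60; s_3 = 152; t_3 = 268; a_4 = 348; b_4 = 292; p_5 = 372; q_5 = 300; s_5 = 428; t_5 = 356; p_6 = 52; q_6 = 132; u_7 = 392; v_7 = 296; p_8 = 144; q_8 = 88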